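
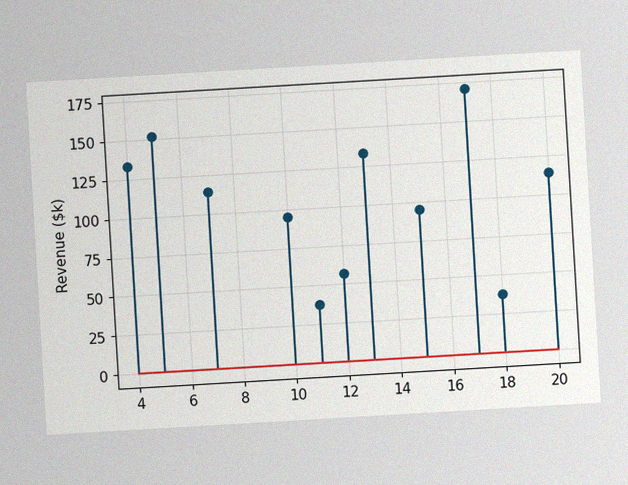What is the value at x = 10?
The chart is tilted about 3° counter-clockwise, with some photo noise. The stem at x=10 reaches $95k.

$95k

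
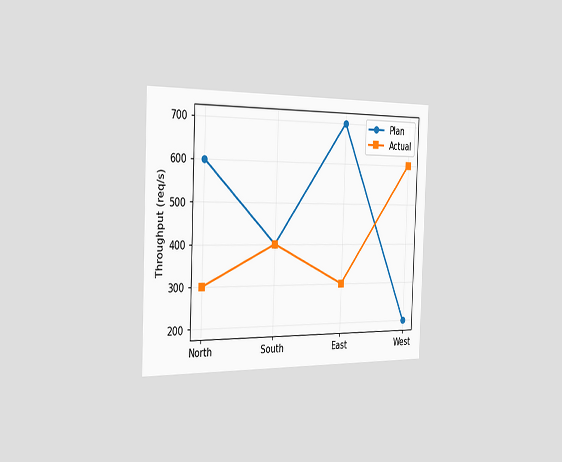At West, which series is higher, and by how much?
The chart is tilted about 2° clockwise and viewed slightly from the left. At West, Actual sits above the other line by 400req/s.

Actual, by 400req/s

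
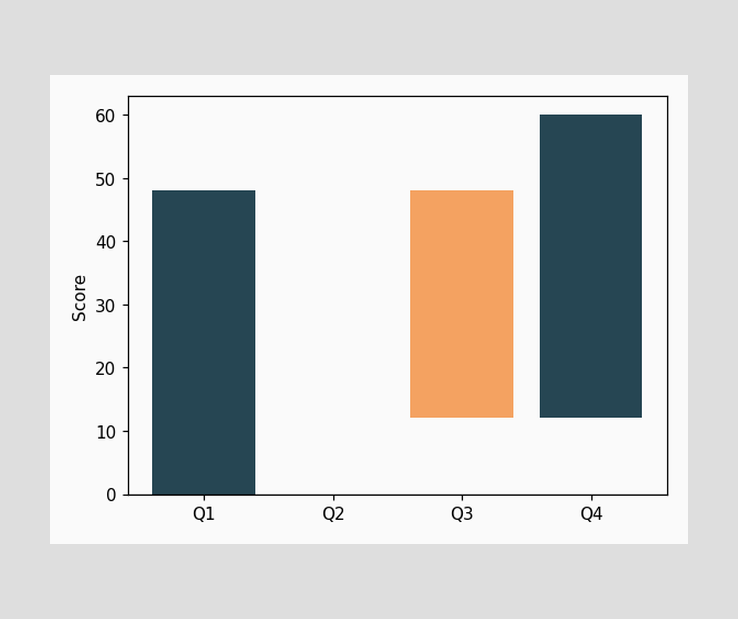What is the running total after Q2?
48

After Q2 the running total reaches 48.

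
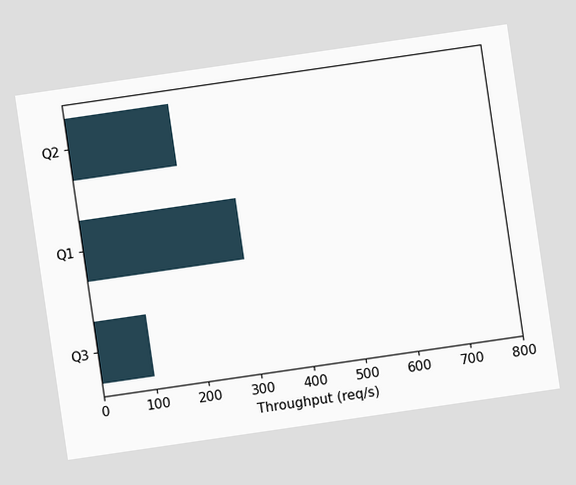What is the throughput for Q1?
300req/s

The chart is tilted about 8° counter-clockwise. Reading along the chart's x-axis, the Q1 bar reaches 300req/s.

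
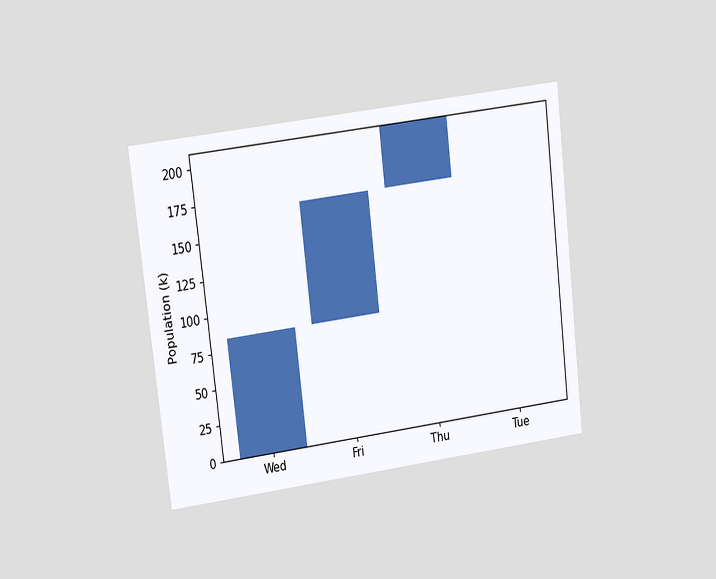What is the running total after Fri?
168k

The chart is tilted about 7° counter-clockwise and viewed at a slight angle. After Fri the running total reaches 168k.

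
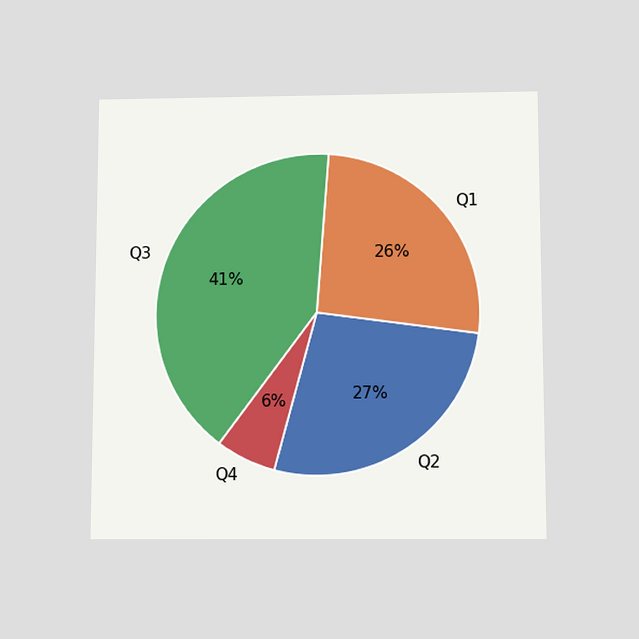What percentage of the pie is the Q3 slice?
41%

The chart is viewed slightly from below. The Q3 slice takes up 41% of the pie.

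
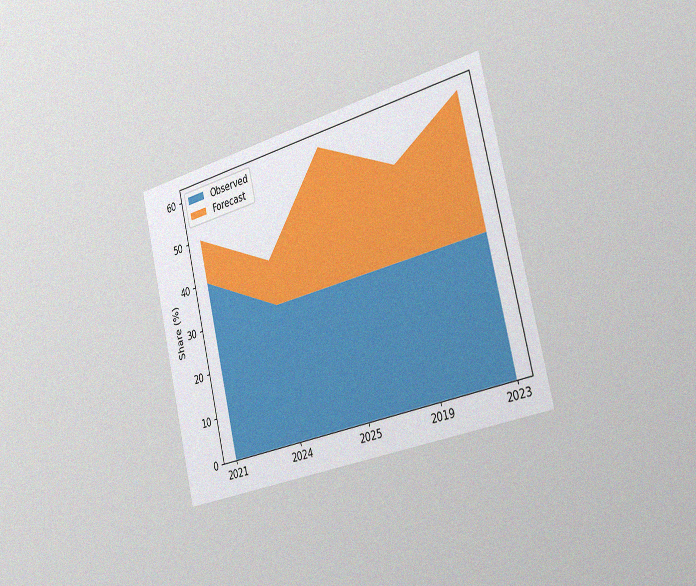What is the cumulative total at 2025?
The chart is tilted about 13° counter-clockwise and viewed slightly from the right, with some photo noise. The stacked total at 2025 reaches 60%.

60%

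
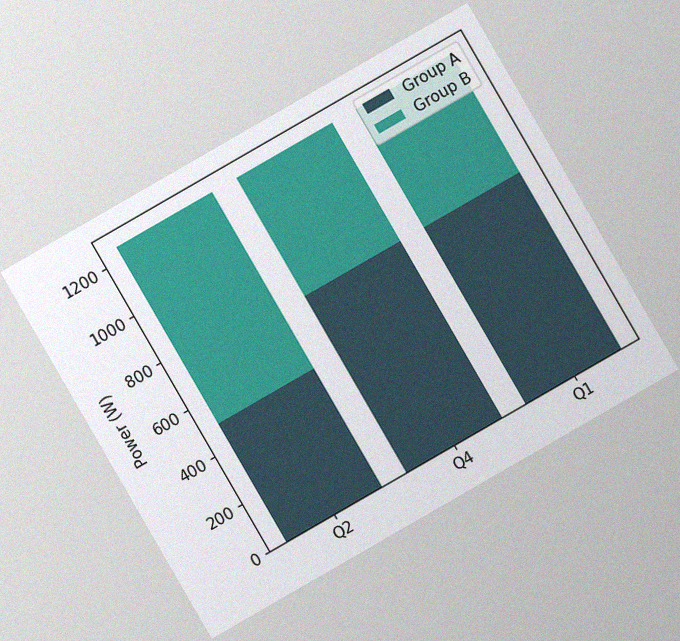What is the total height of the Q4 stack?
1250W

The chart is tilted about 30° counter-clockwise, with some photo noise. The Q4 stack's top reaches 1250W on the y-axis.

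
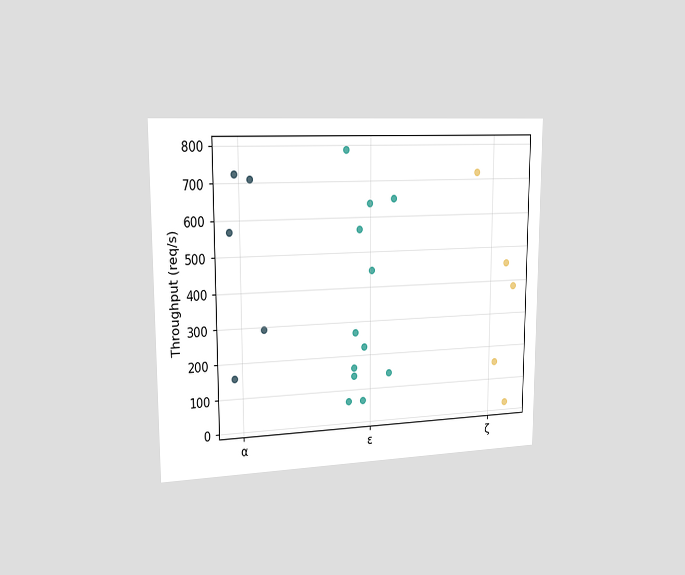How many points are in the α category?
The chart is viewed slightly from the left. Counting the markers in the α column gives 5.

5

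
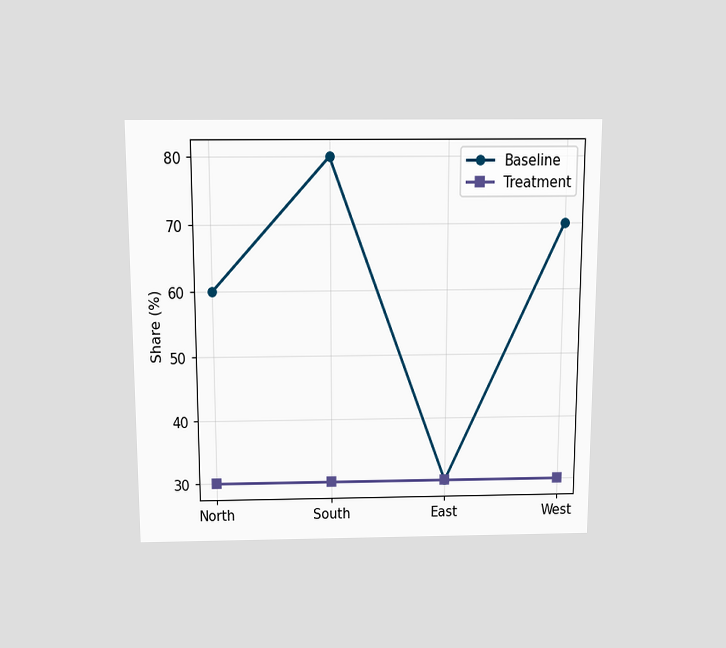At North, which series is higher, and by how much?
The chart is viewed slightly from above. At North, Baseline sits above the other line by 30%.

Baseline, by 30%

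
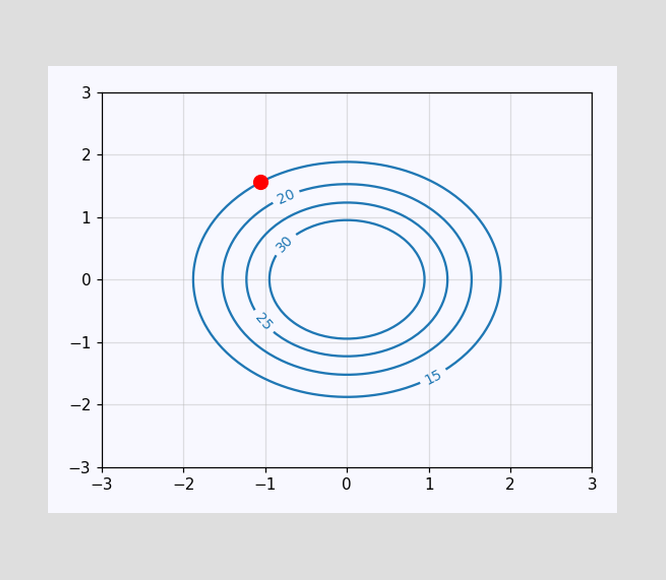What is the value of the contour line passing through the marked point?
The marked point sits on the contour labelled 15.

15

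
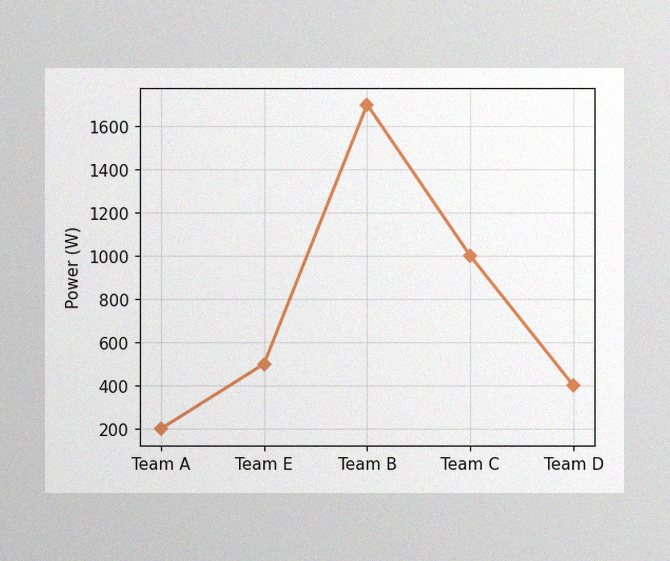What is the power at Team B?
1700W

The image has some photo noise and uneven lighting. At Team B, the line is at 1700W.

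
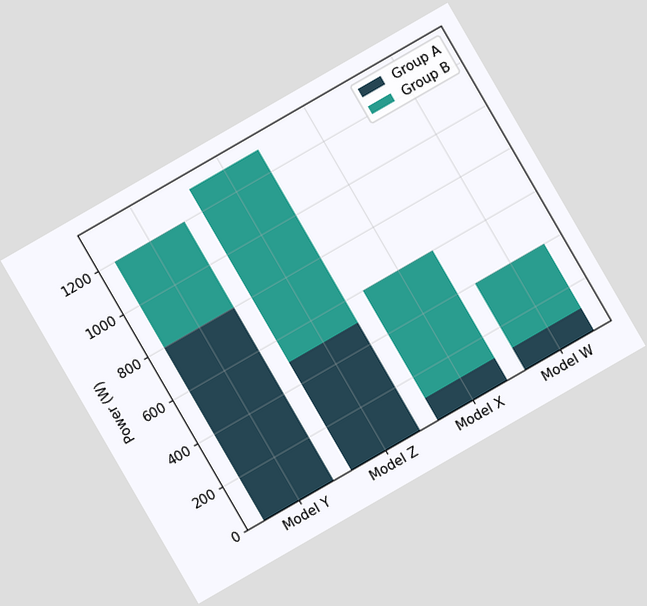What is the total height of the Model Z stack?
1300W

The chart is tilted about 30° counter-clockwise. The Model Z stack's top reaches 1300W on the y-axis.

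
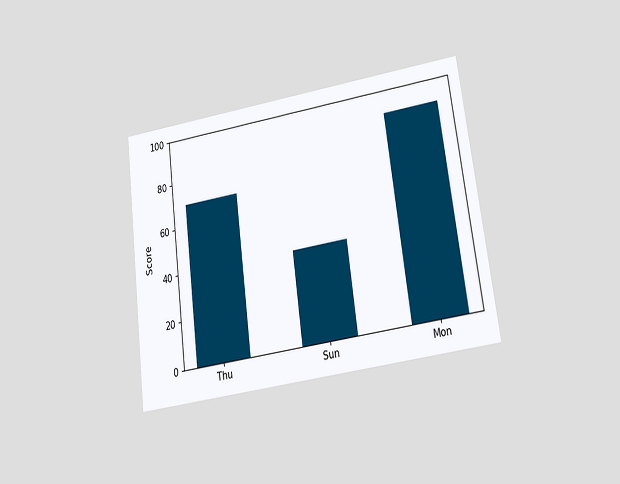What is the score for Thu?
70

The chart is tilted about 8° counter-clockwise and viewed at a slight angle. Reading along the chart's y-axis, the Thu bar reaches 70.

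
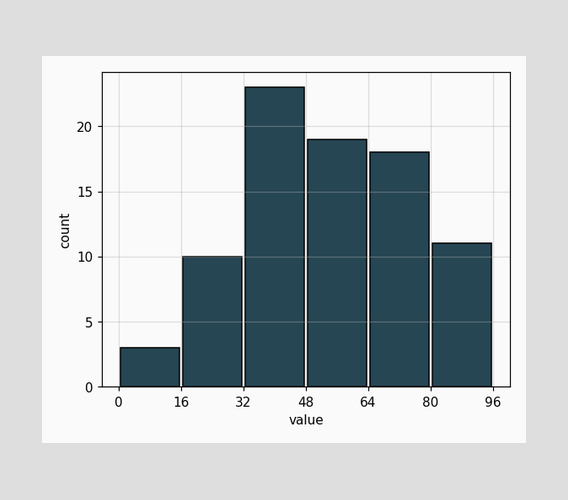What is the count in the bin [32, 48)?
The [32, 48) bin has height 23.

23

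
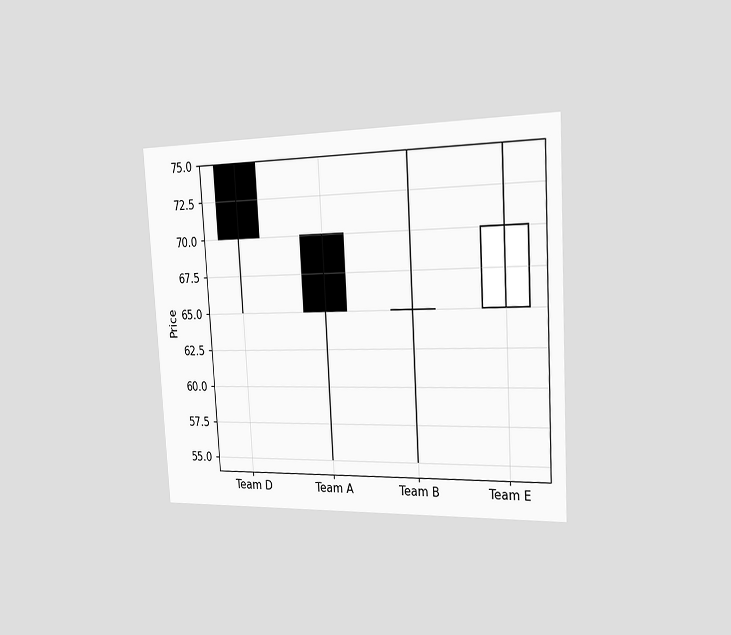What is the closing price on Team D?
The chart is tilted about 3° counter-clockwise and viewed slightly from the right. The Team D candle closes at 70.

70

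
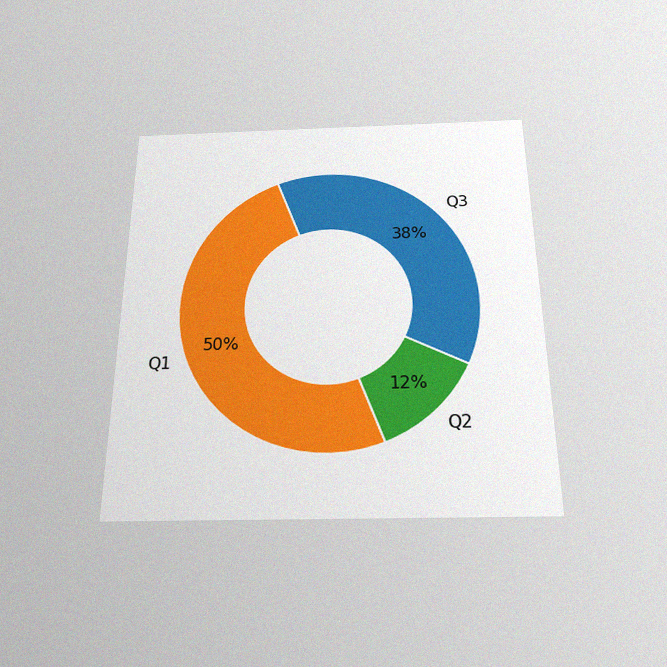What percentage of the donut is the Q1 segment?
50%

The chart is viewed slightly from below, with some photo noise. The Q1 segment takes up 50% of the ring.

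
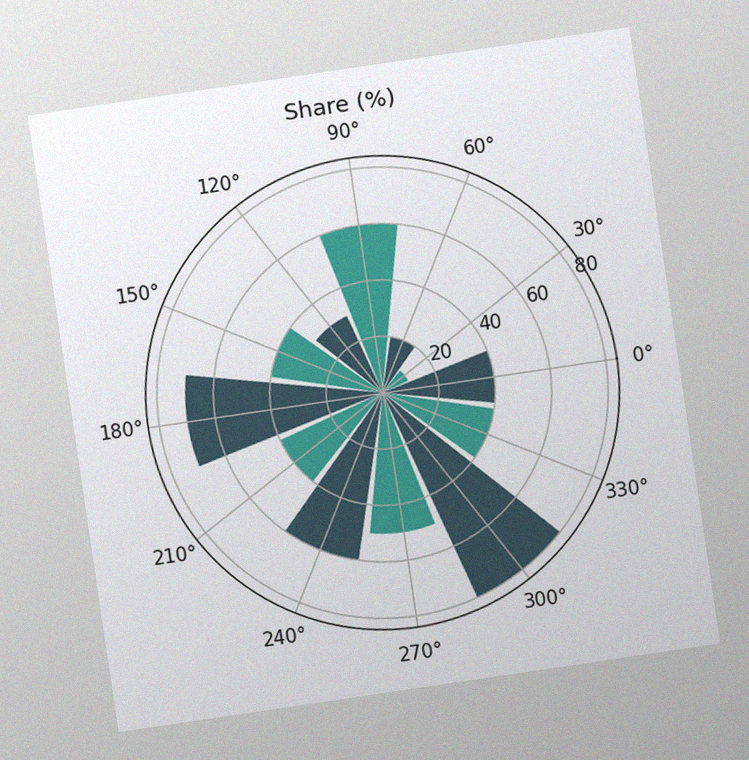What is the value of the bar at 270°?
The chart is tilted about 8° counter-clockwise, with some photo noise. The bar at 270° reaches 50% on the radial axis.

50%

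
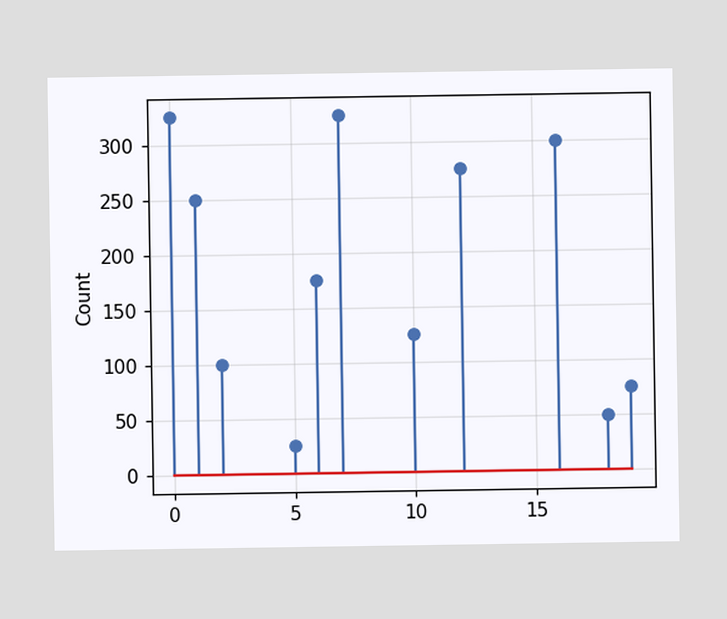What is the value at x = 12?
275

The stem at x=12 reaches 275.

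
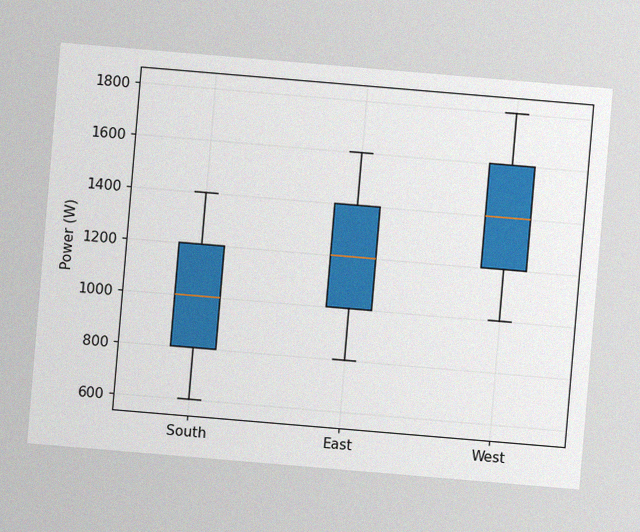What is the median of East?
1200W

The chart is tilted about 5° clockwise, with some photo noise. The median line in the East box sits at 1200W.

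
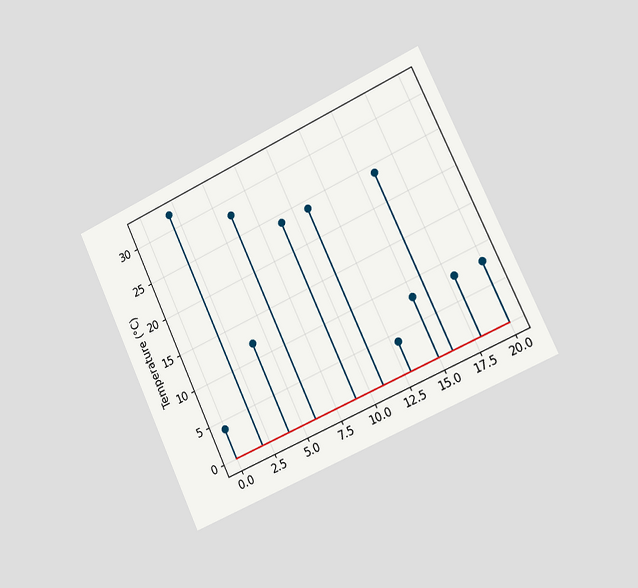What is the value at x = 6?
The chart is tilted about 25° counter-clockwise and viewed slightly from the right. The stem at x=6 reaches 28°C.

28°C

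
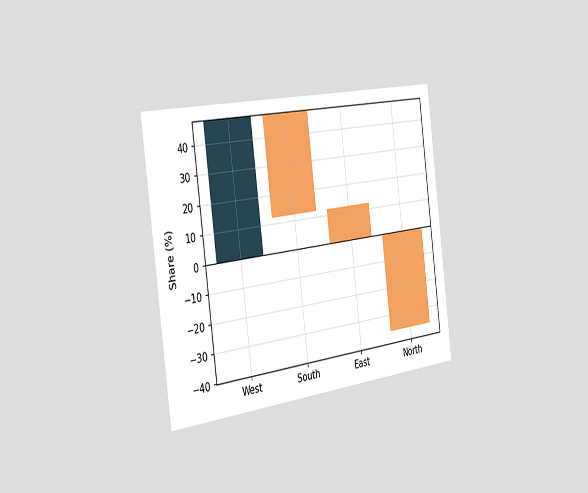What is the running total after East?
The chart is tilted about 7° counter-clockwise and viewed slightly from the left. After East the running total reaches 0%.

0%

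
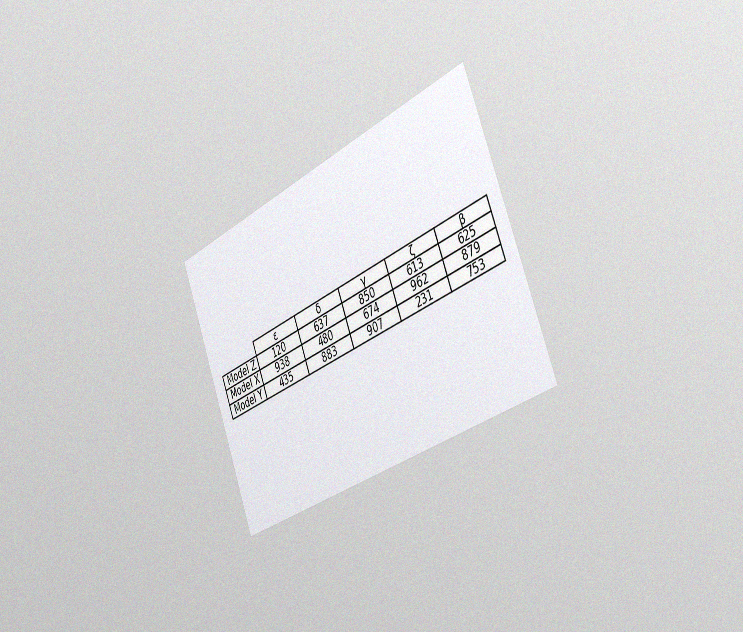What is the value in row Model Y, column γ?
907

The chart is tilted about 22° counter-clockwise and viewed slightly from the right, with some photo noise. The (Model Y, γ) cell reads 907.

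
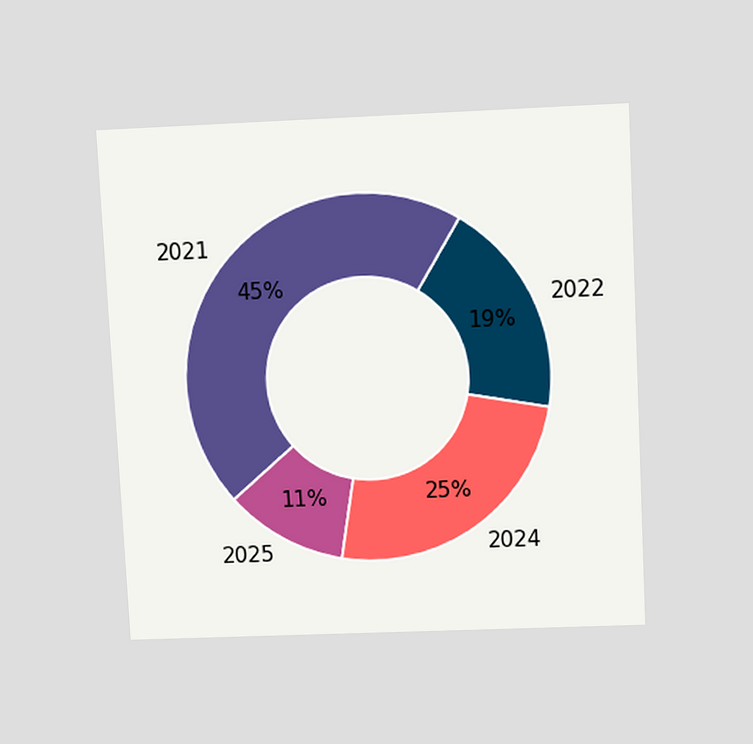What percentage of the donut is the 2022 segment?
The chart is tilted about 3° counter-clockwise and viewed slightly from above. The 2022 segment takes up 19% of the ring.

19%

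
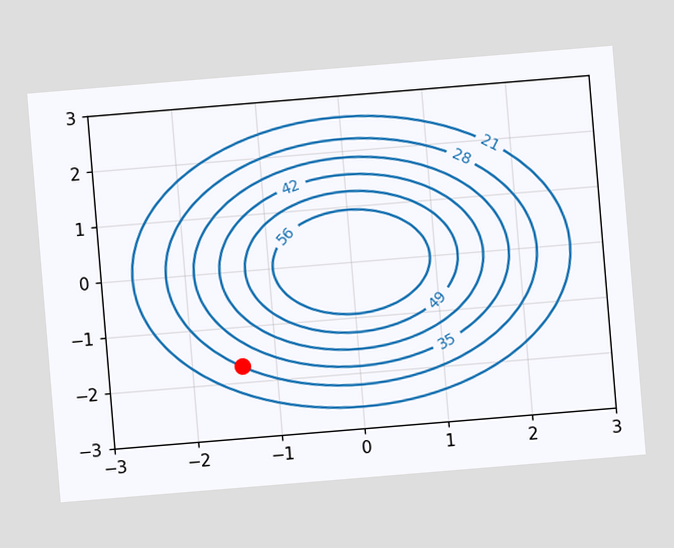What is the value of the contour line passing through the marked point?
The chart is tilted about 5° counter-clockwise. The marked point sits on the contour labelled 28.

28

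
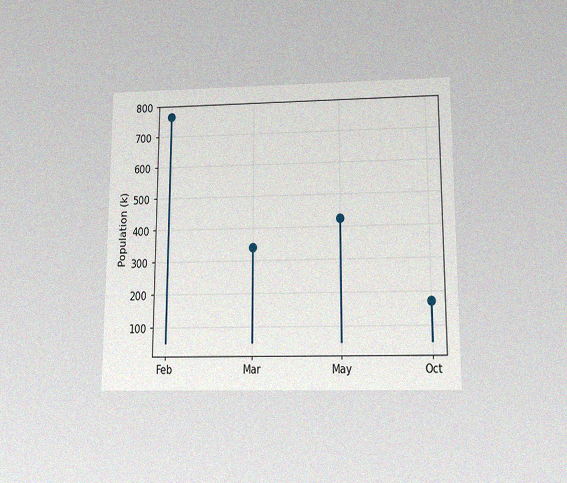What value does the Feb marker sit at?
765k

The chart is viewed slightly from below, with some photo noise. The Feb marker sits at 765k.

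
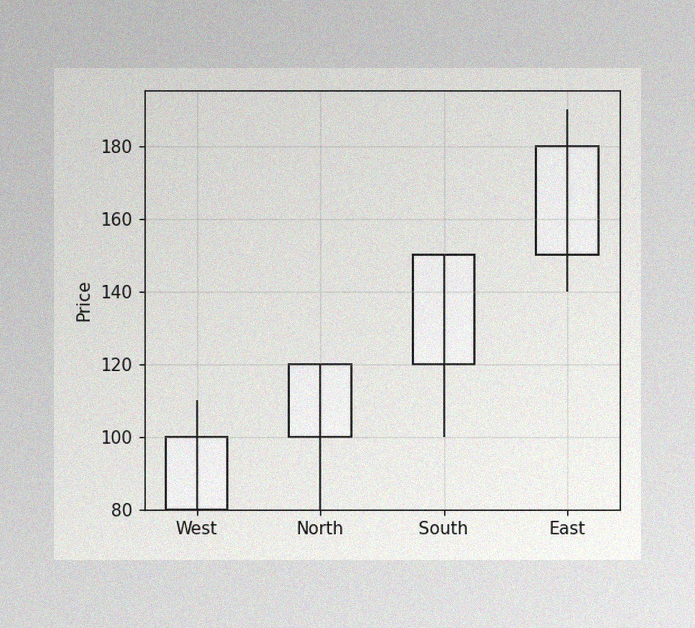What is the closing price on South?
150

The image has some photo noise and uneven lighting. The South candle closes at 150.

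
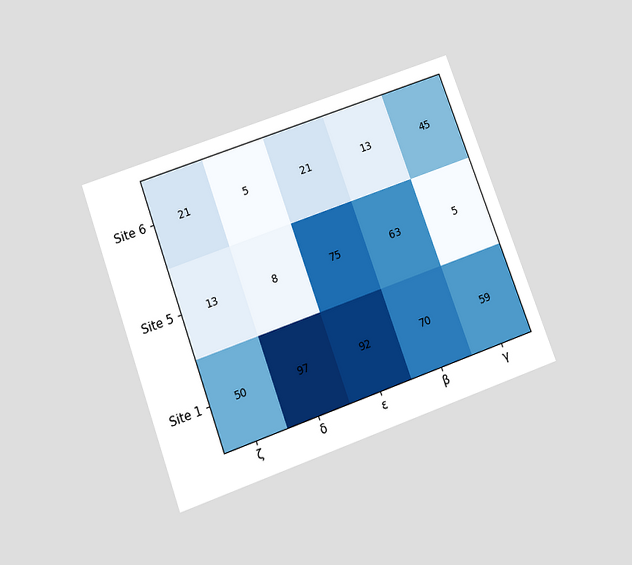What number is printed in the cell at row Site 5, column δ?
8

The chart is tilted about 20° counter-clockwise and viewed slightly from below. The (Site 5, δ) cell reads 8.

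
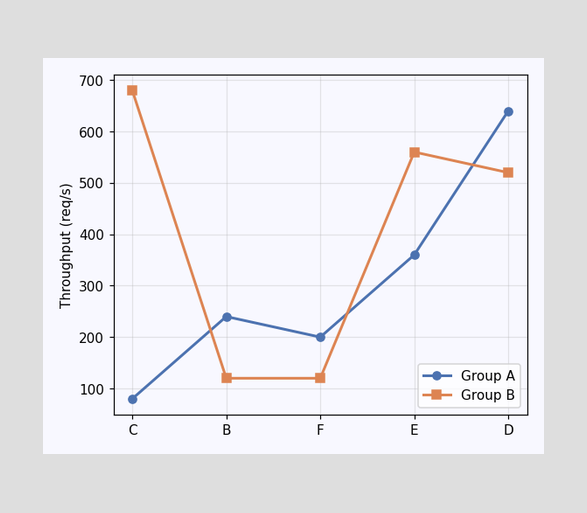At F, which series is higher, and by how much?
Group A, by 80req/s

At F, Group A sits above the other line by 80req/s.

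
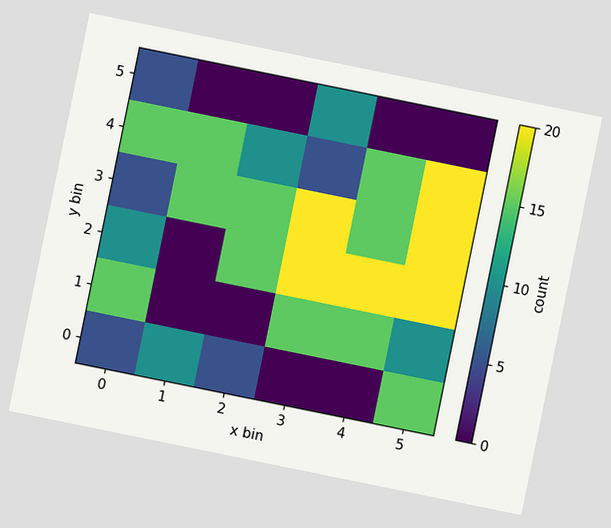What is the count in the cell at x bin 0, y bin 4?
15

The chart is tilted about 12° clockwise. Matching the cell (0, 4) against the colorbar gives 15.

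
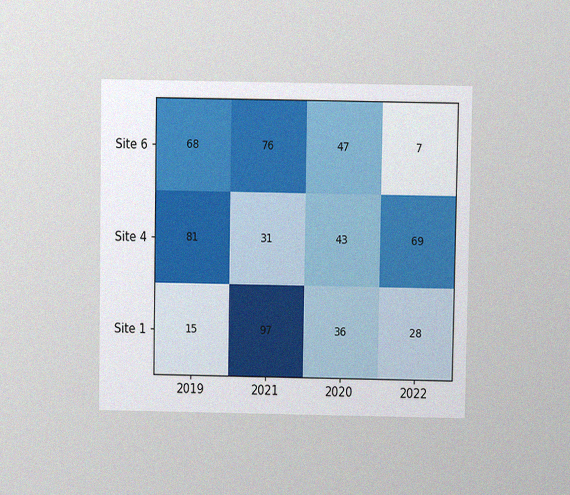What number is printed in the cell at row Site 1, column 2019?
15

The chart is viewed at a slight angle, with some photo noise. The (Site 1, 2019) cell reads 15.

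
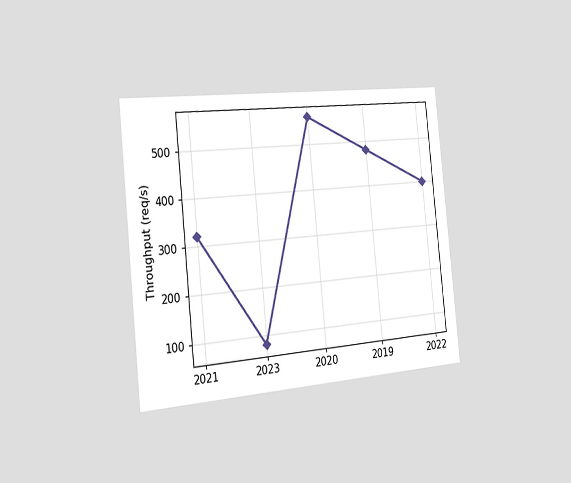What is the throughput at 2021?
The chart is tilted about 6° counter-clockwise and viewed slightly from the left. At 2021, the line is at 320req/s.

320req/s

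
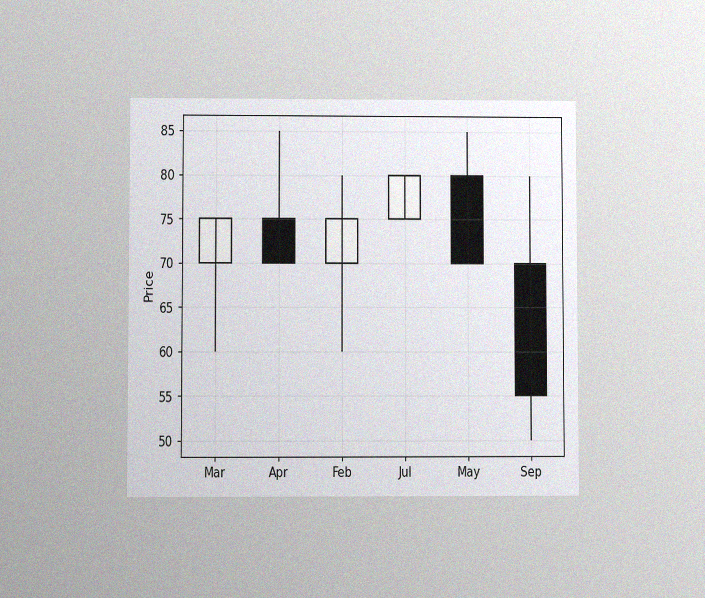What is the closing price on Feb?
The chart is viewed at a slight angle, with some photo noise. The Feb candle closes at 75.

75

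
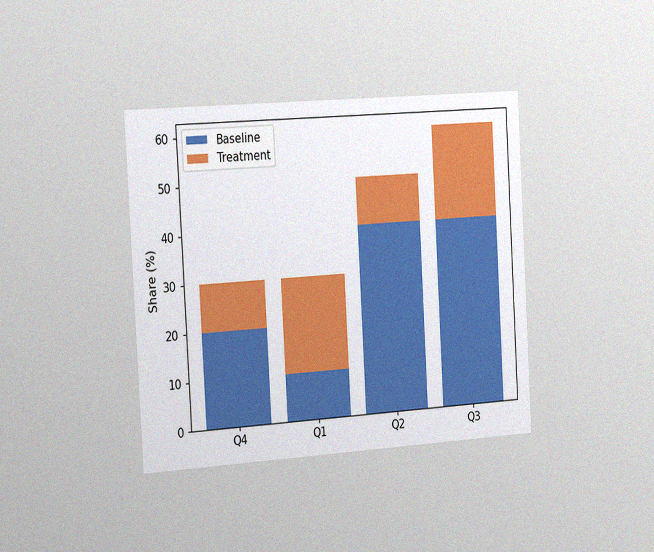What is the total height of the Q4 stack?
The chart is tilted about 3° counter-clockwise and viewed slightly from the left, with some photo noise. The Q4 stack's top reaches 30% on the y-axis.

30%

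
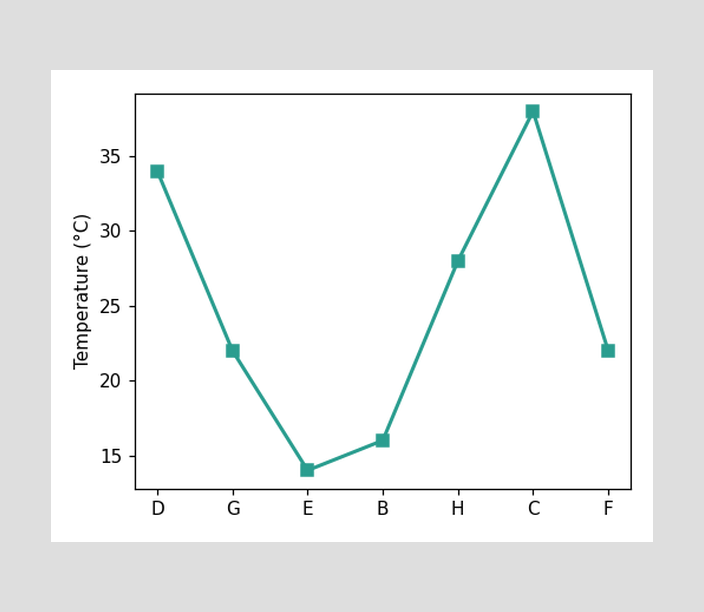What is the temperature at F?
At F, the line is at 22°C.

22°C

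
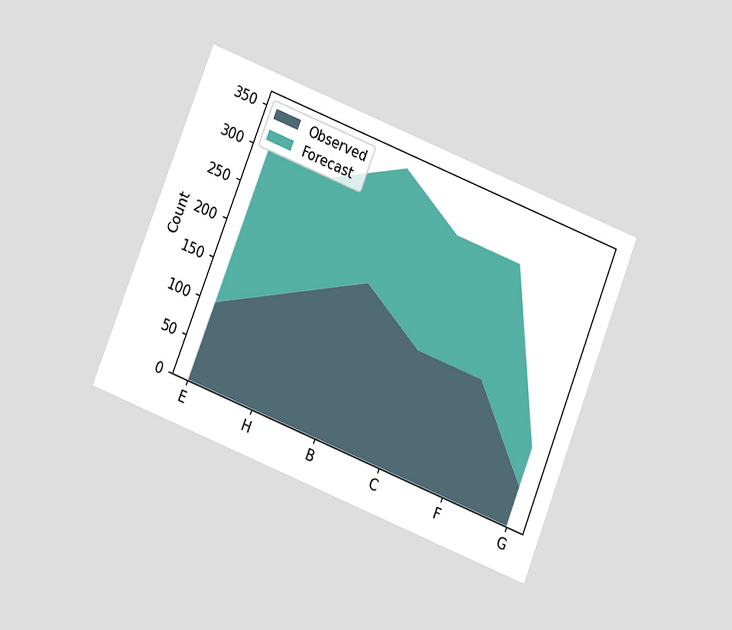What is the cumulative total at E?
300

The chart is tilted about 22° clockwise and viewed at a slight angle. The stacked total at E reaches 300.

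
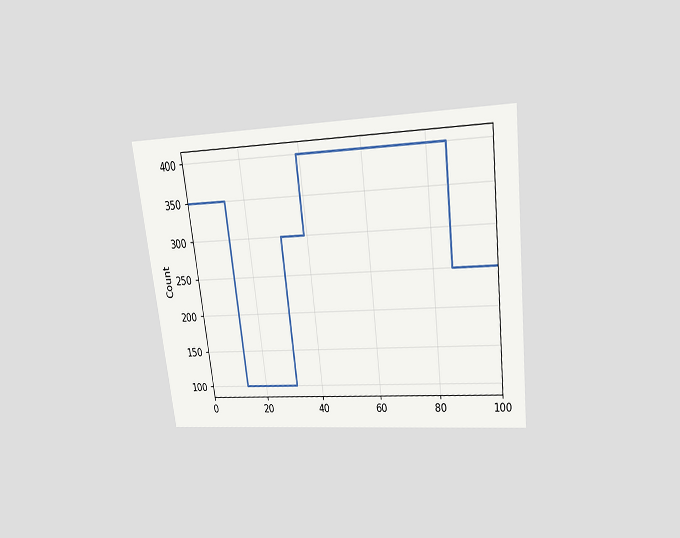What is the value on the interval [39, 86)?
400

The chart is tilted about 7° counter-clockwise and viewed slightly from above. On [39, 86) the step sits at 400.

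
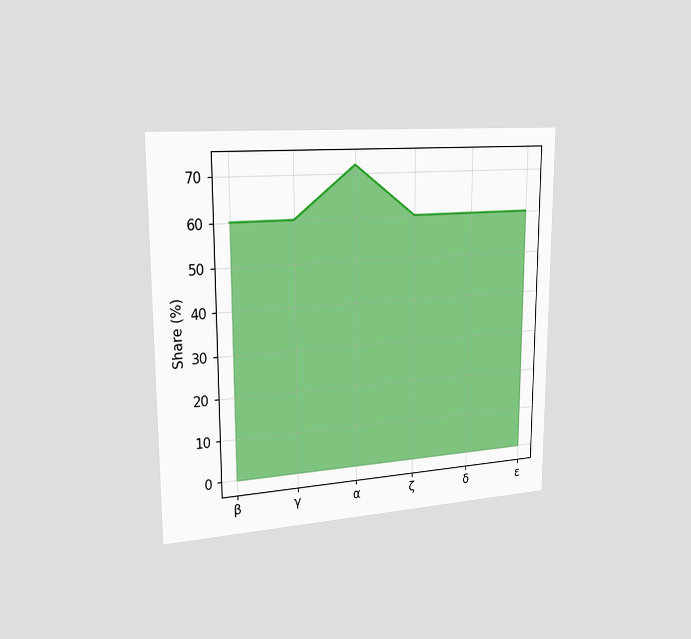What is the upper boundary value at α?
The chart is viewed slightly from the left. At α the upper boundary is at 72%.

72%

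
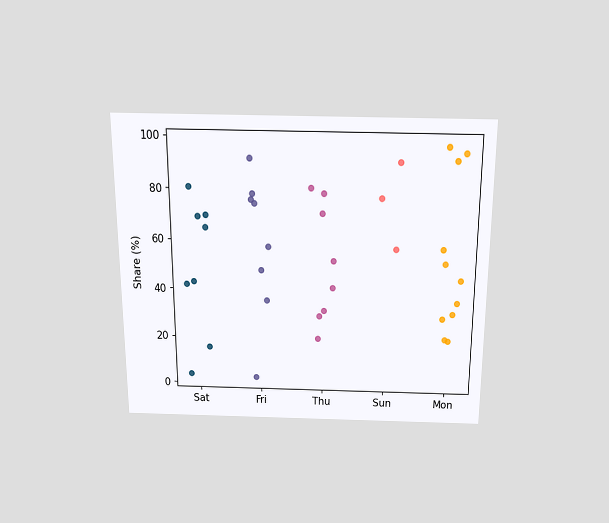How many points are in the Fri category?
8

The chart is viewed slightly from above. Counting the markers in the Fri column gives 8.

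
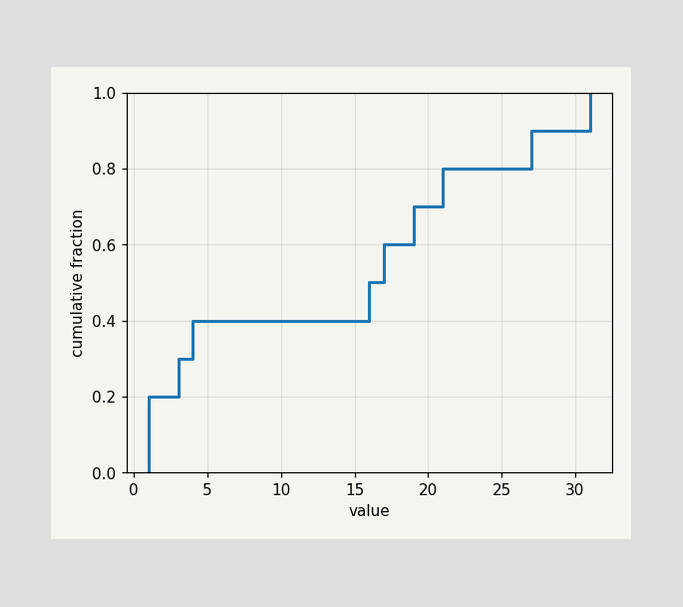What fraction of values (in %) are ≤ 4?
At x=4 the ECDF step is at 40%.

40%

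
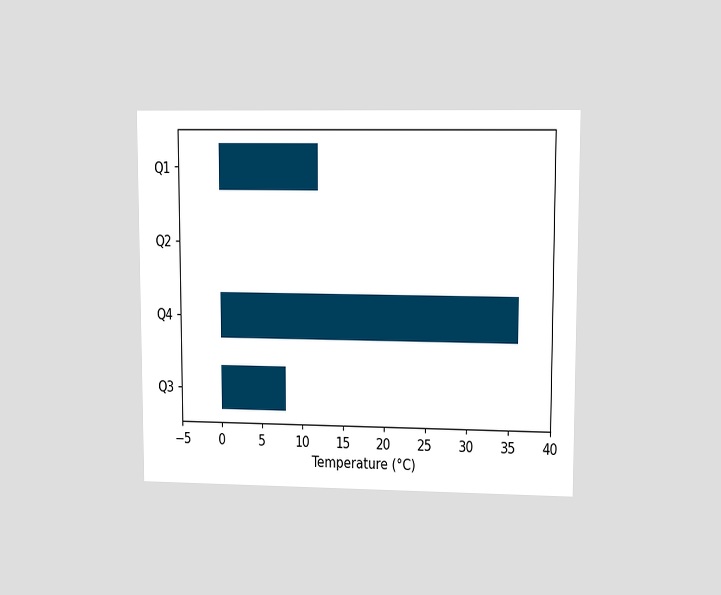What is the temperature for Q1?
The chart is viewed at a slight angle. Reading along the chart's x-axis, the Q1 bar reaches 12°C.

12°C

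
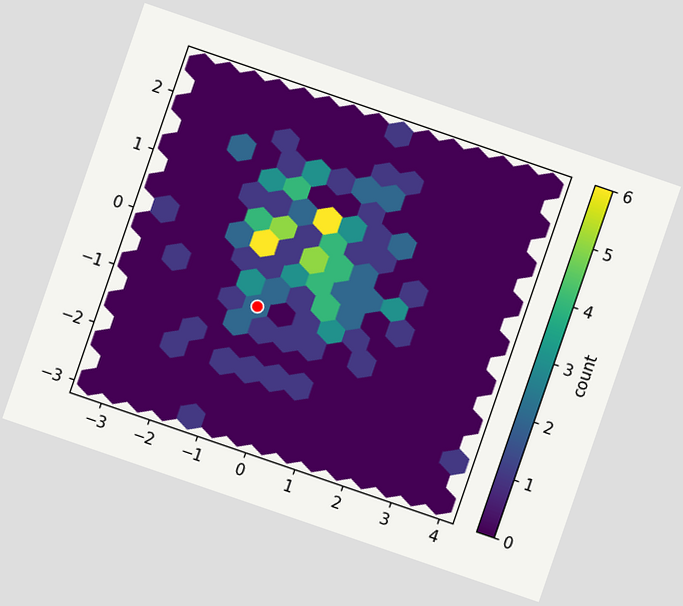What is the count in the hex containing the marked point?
The chart is tilted about 19° clockwise. The marked hex reads 2 on the colorbar.

2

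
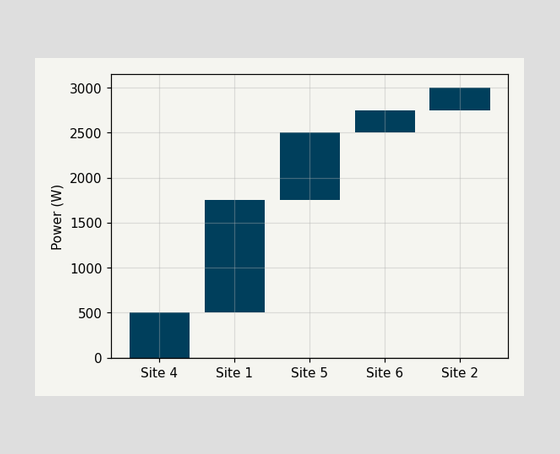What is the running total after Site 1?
1750W

After Site 1 the running total reaches 1750W.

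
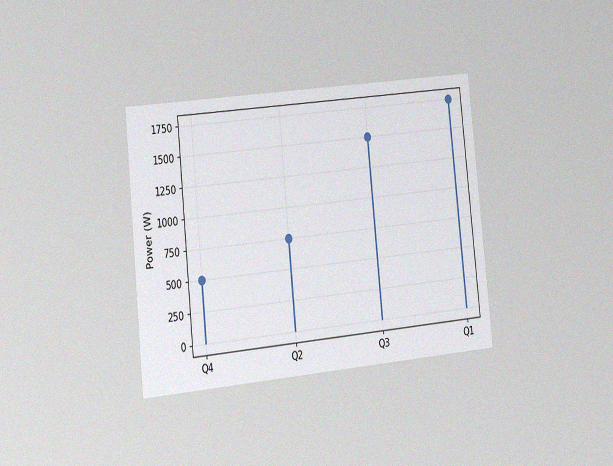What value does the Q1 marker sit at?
The chart is tilted about 6° counter-clockwise and viewed slightly from the left, with some photo noise. The Q1 marker sits at 1750W.

1750W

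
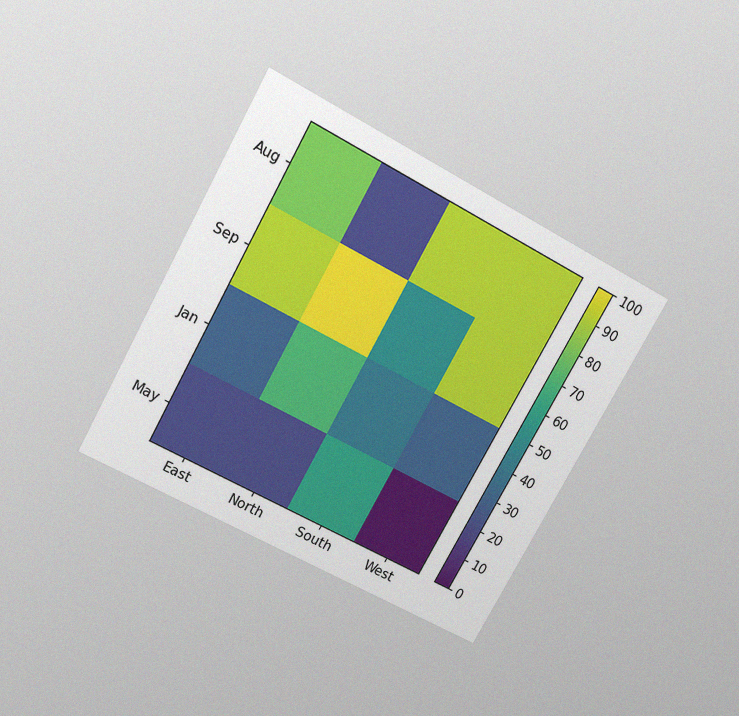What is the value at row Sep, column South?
The chart is tilted about 29° clockwise and viewed slightly from above, with some photo noise. Matching cell (Sep, South) against the colorbar gives 50.

50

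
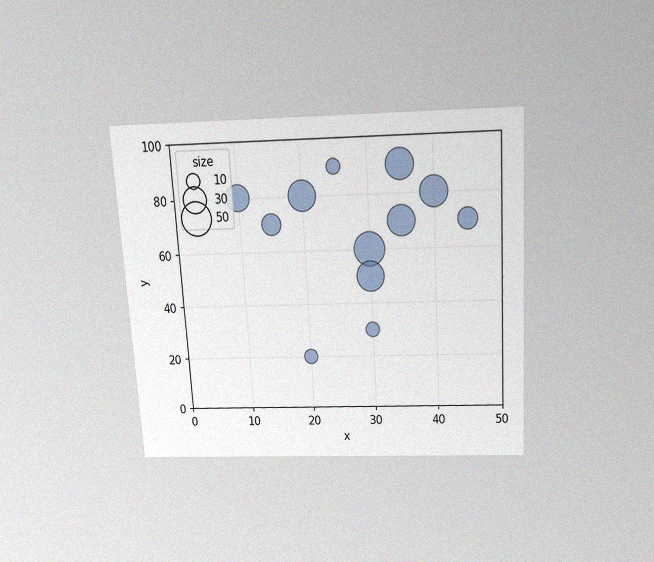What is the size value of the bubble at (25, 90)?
10

The chart is tilted about 4° counter-clockwise and viewed slightly from above, with some photo noise. Matching the bubble at (25, 90) against the size legend gives 10.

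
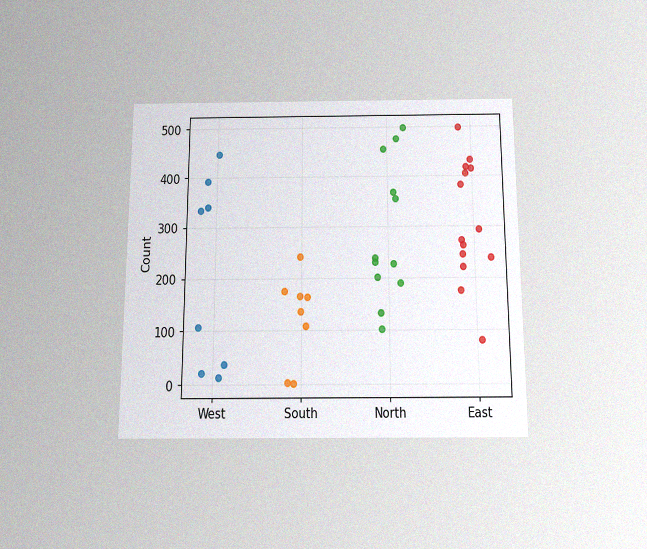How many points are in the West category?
The chart is viewed slightly from below, with some photo noise. Counting the markers in the West column gives 8.

8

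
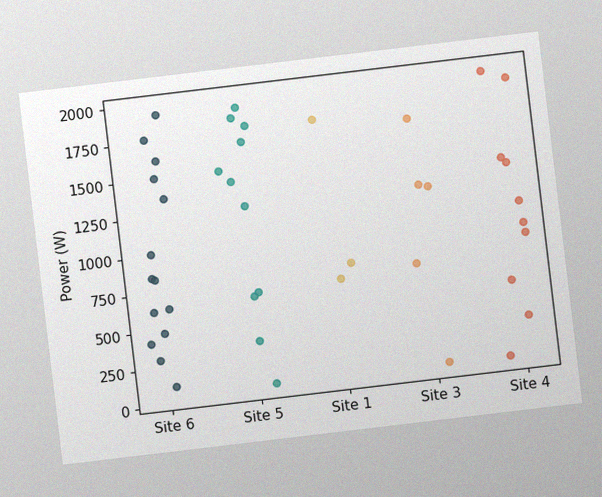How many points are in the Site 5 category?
11

The chart is tilted about 7° counter-clockwise, with some photo noise. Counting the markers in the Site 5 column gives 11.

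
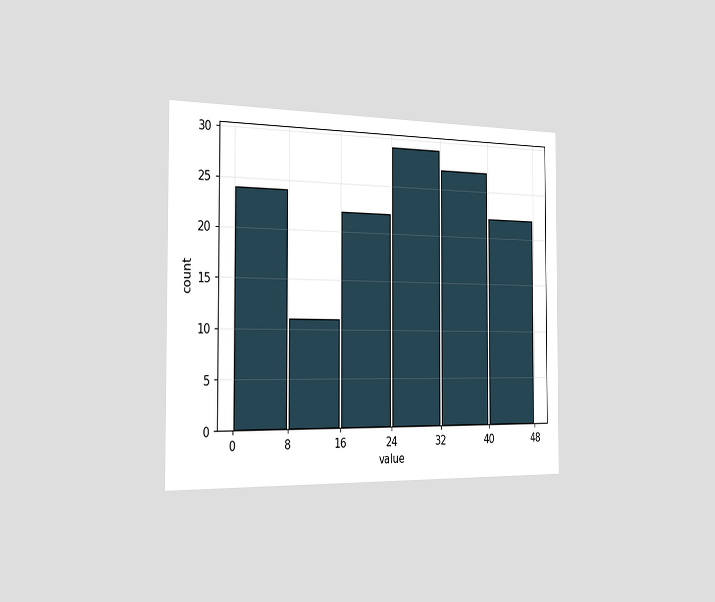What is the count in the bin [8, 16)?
The chart is viewed slightly from the left. The [8, 16) bin has height 11.

11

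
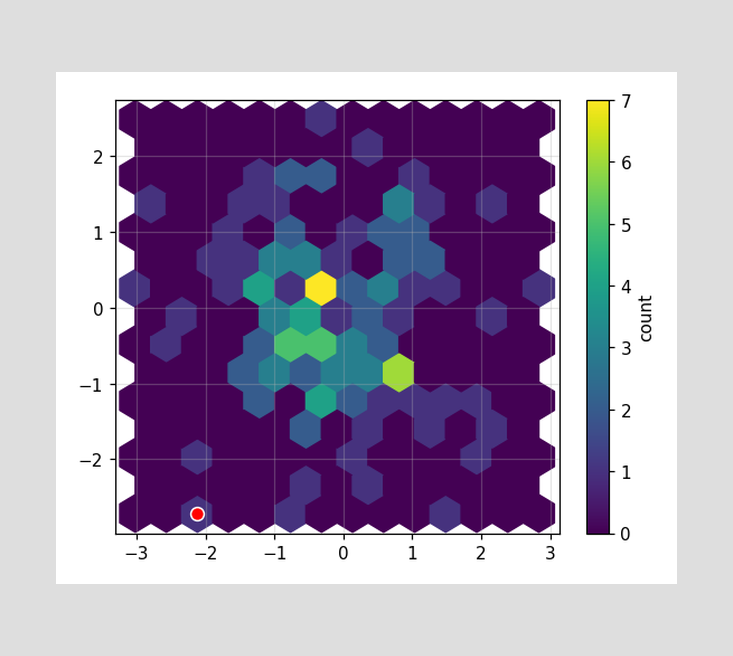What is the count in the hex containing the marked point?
1

The marked hex reads 1 on the colorbar.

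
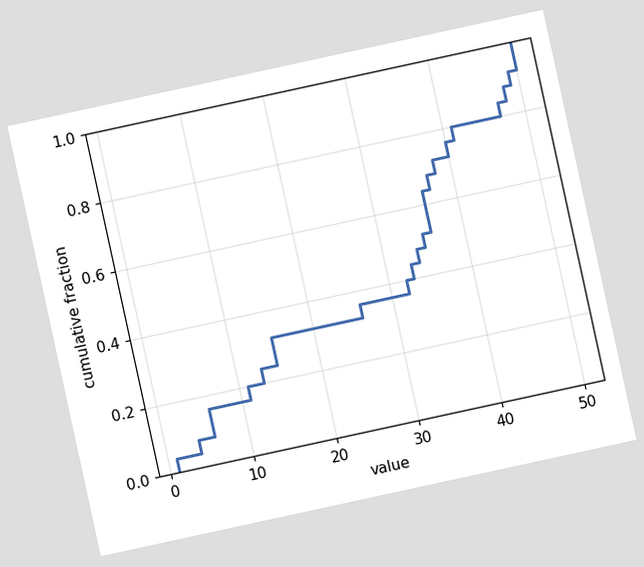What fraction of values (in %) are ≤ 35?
52%

The chart is tilted about 12° counter-clockwise. At x=35 the ECDF step is at 52%.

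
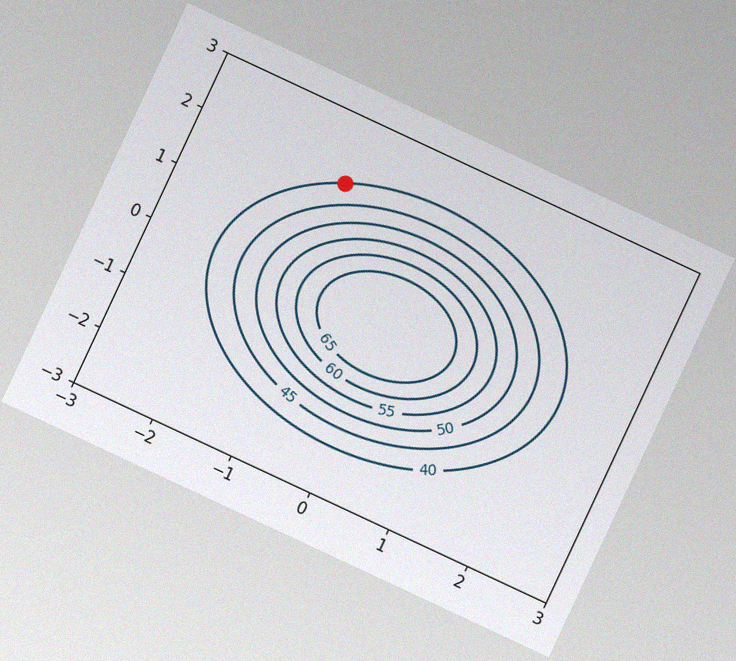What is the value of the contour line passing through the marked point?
The chart is tilted about 25° clockwise, with some photo noise. The marked point sits on the contour labelled 40.

40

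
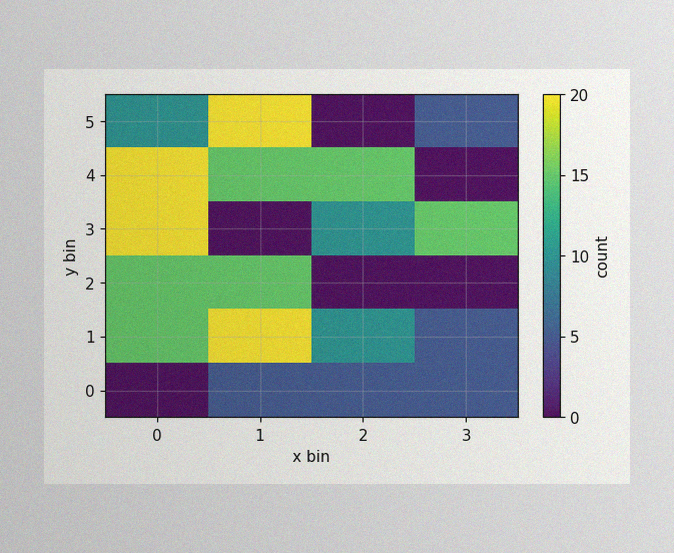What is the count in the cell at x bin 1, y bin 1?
20

The image has some photo noise and uneven lighting. Matching the cell (1, 1) against the colorbar gives 20.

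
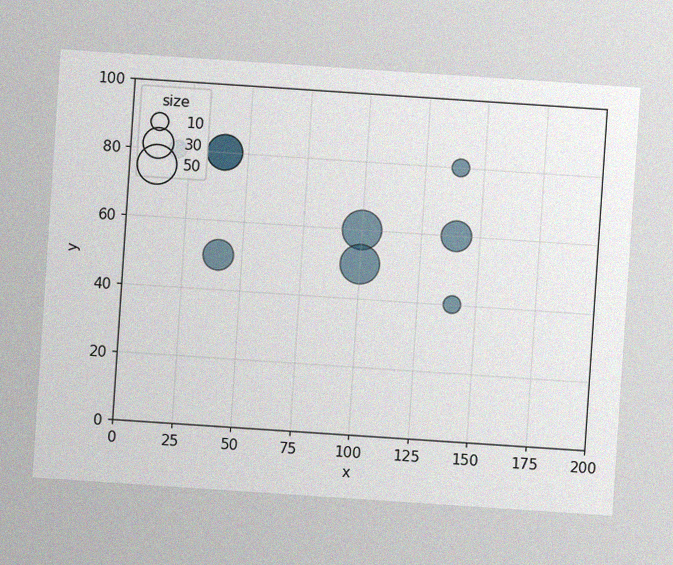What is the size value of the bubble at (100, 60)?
The chart is tilted about 4° clockwise, with some photo noise. Matching the bubble at (100, 60) against the size legend gives 50.

50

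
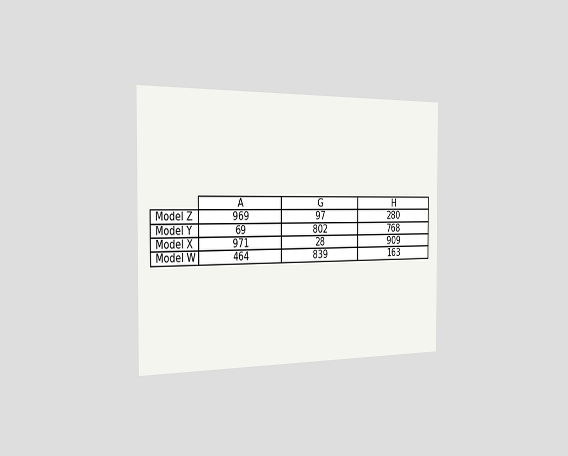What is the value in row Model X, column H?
909

The chart is viewed slightly from the left. The (Model X, H) cell reads 909.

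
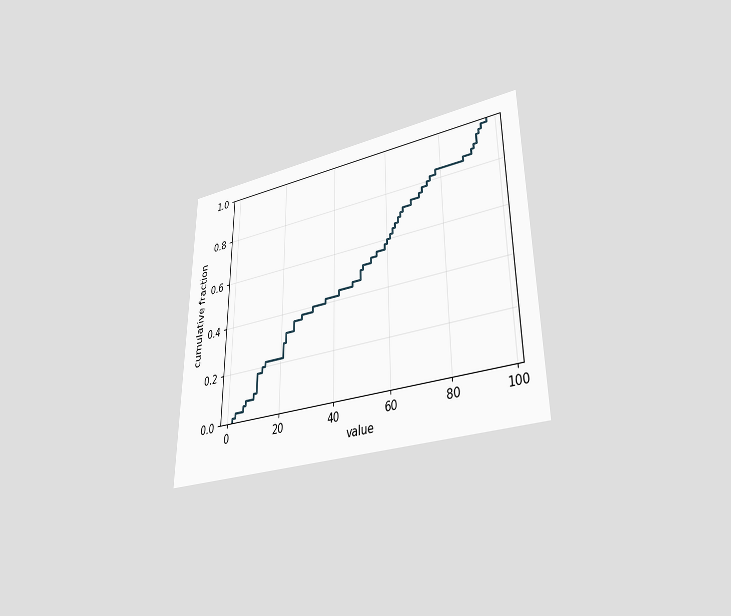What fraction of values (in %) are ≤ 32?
The chart is viewed at a slight angle. At x=32 the ECDF step is at 40%.

40%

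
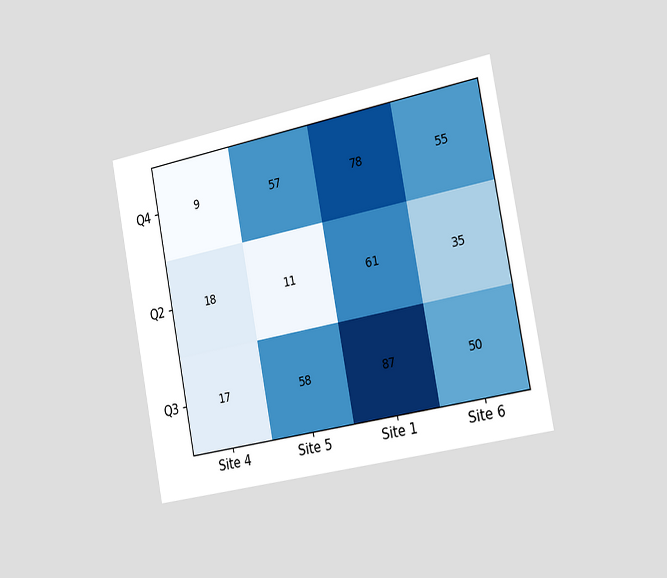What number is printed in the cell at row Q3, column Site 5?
The chart is tilted about 11° counter-clockwise and viewed slightly from the right. The (Q3, Site 5) cell reads 58.

58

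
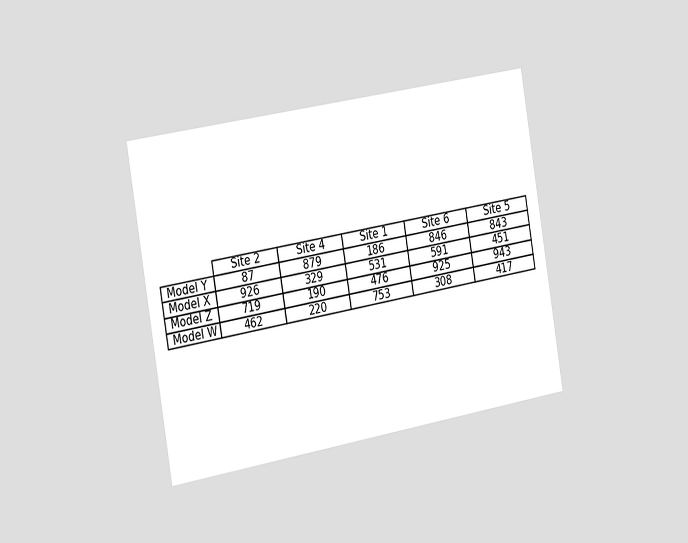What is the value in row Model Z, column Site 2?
The chart is tilted about 10° counter-clockwise and viewed slightly from the left. The (Model Z, Site 2) cell reads 719.

719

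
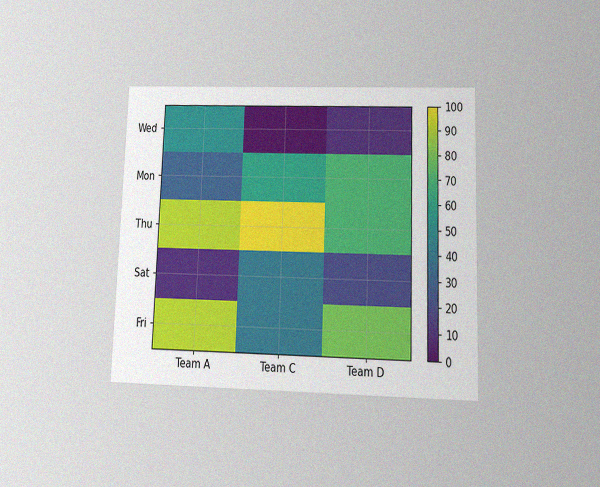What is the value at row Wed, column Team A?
50

The chart is viewed at a slight angle, with some photo noise. Matching cell (Wed, Team A) against the colorbar gives 50.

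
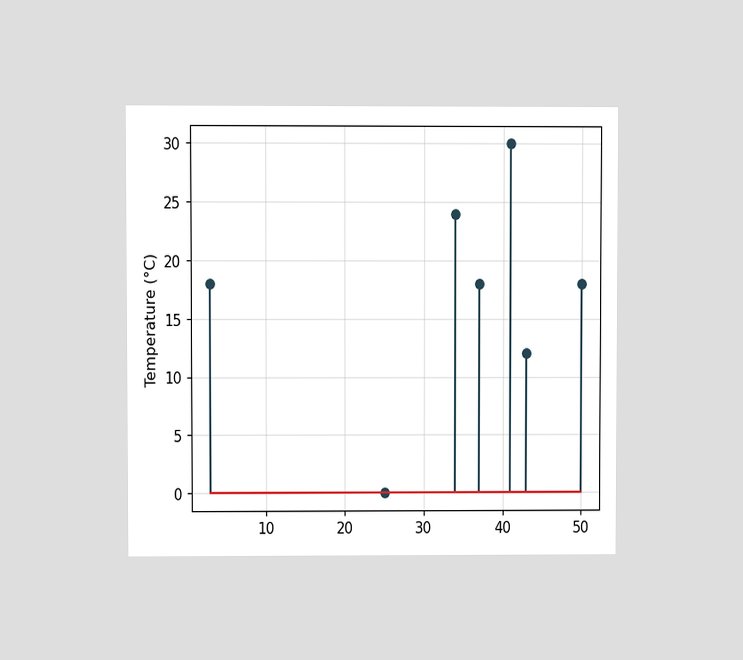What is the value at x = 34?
24°C

The chart is viewed at a slight angle. The stem at x=34 reaches 24°C.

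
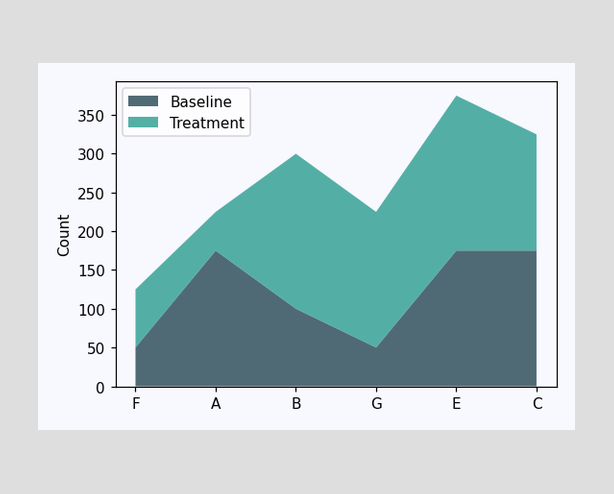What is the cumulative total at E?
375

The stacked total at E reaches 375.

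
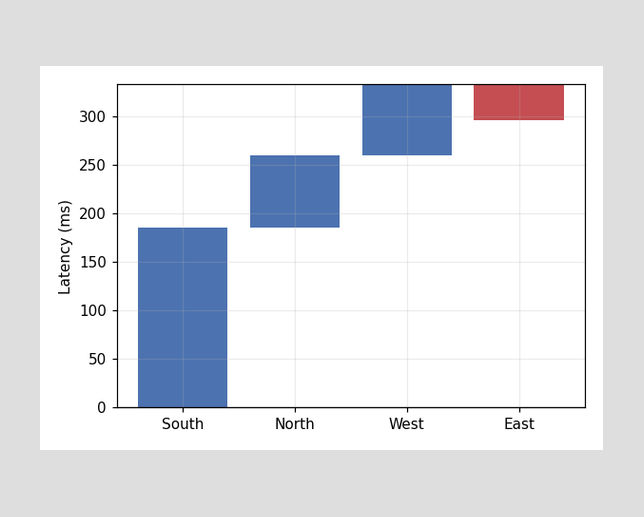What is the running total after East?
After East the running total reaches 296ms.

296ms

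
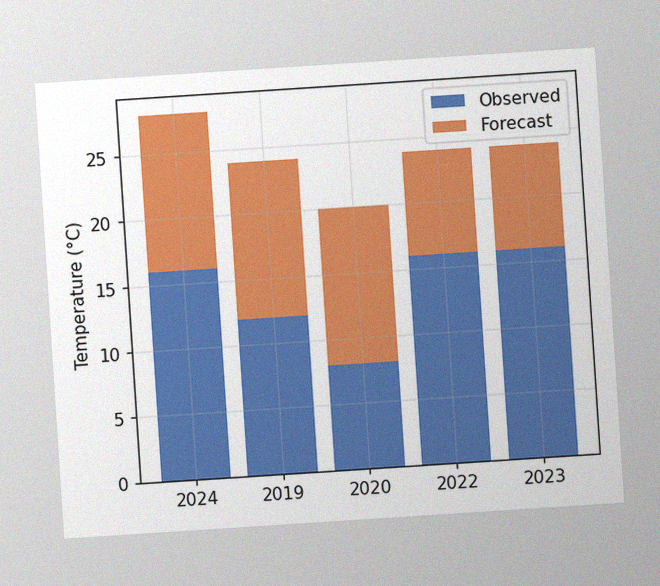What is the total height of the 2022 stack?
The chart is tilted about 4° counter-clockwise, with some photo noise. The 2022 stack's top reaches 24°C on the y-axis.

24°C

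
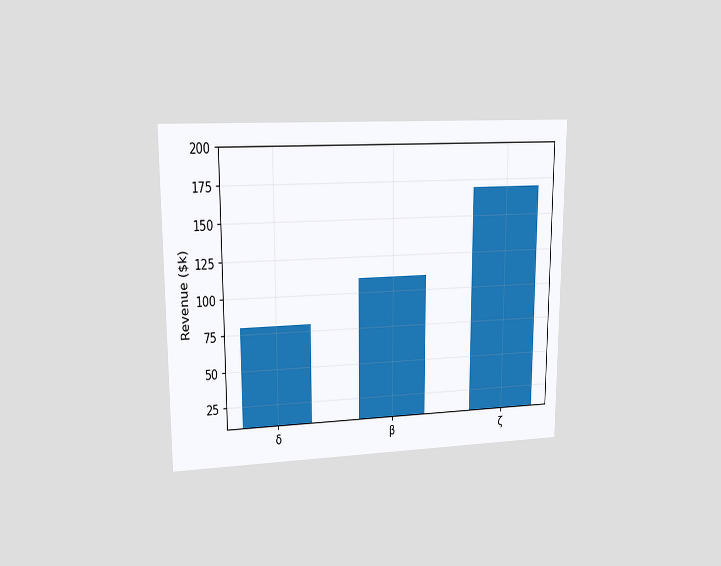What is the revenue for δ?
The chart is viewed at a slight angle. Reading along the chart's y-axis, the δ bar reaches $80k.

$80k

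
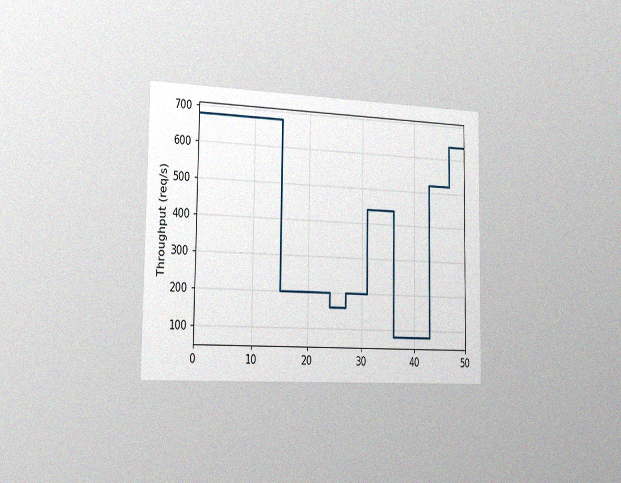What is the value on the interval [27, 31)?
200req/s

The chart is viewed slightly from the left, with some photo noise. On [27, 31) the step sits at 200req/s.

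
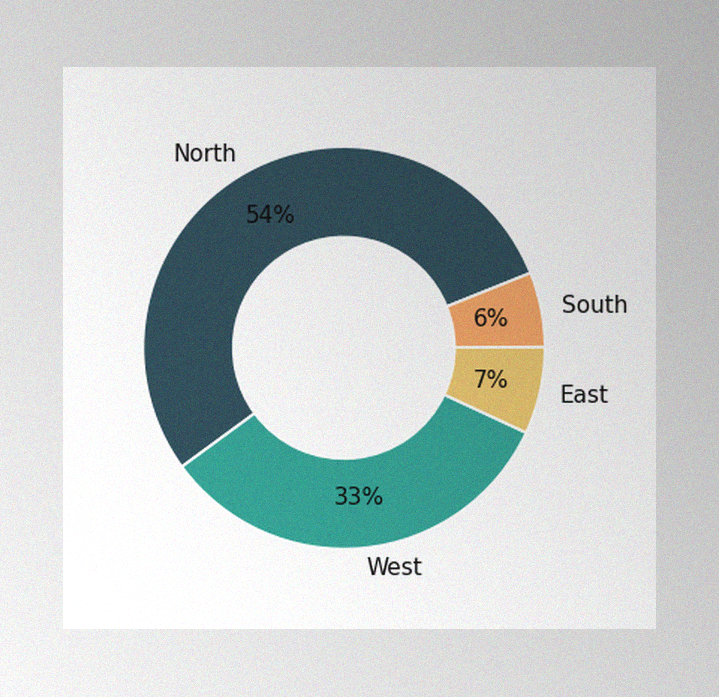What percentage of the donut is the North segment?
The image has some photo noise and uneven lighting. The North segment takes up 54% of the ring.

54%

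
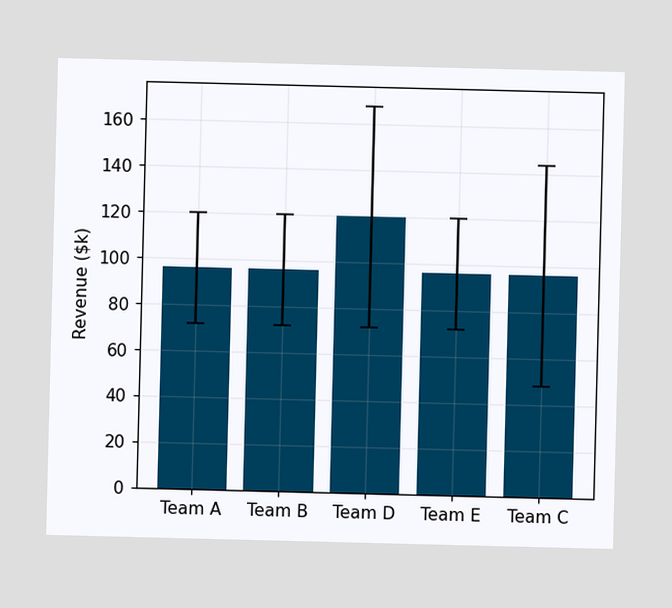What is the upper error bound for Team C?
The Team C bar's upper whisker reaches $144k.

$144k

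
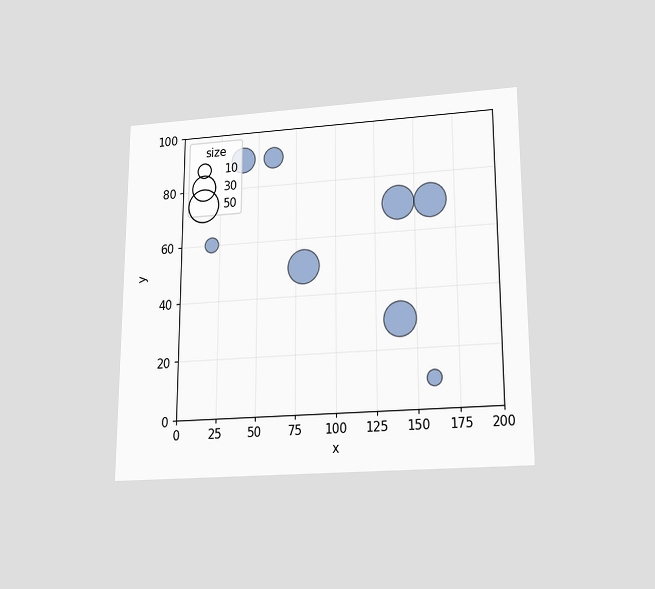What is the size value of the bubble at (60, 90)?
20

The chart is viewed slightly from below. Matching the bubble at (60, 90) against the size legend gives 20.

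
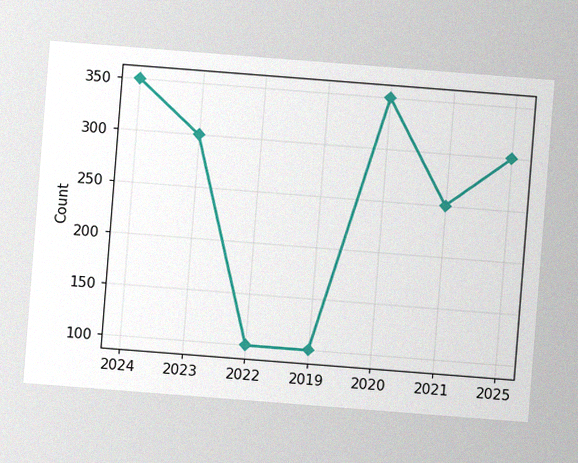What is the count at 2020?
The chart is tilted about 4° clockwise, with some photo noise. At 2020, the line is at 350.

350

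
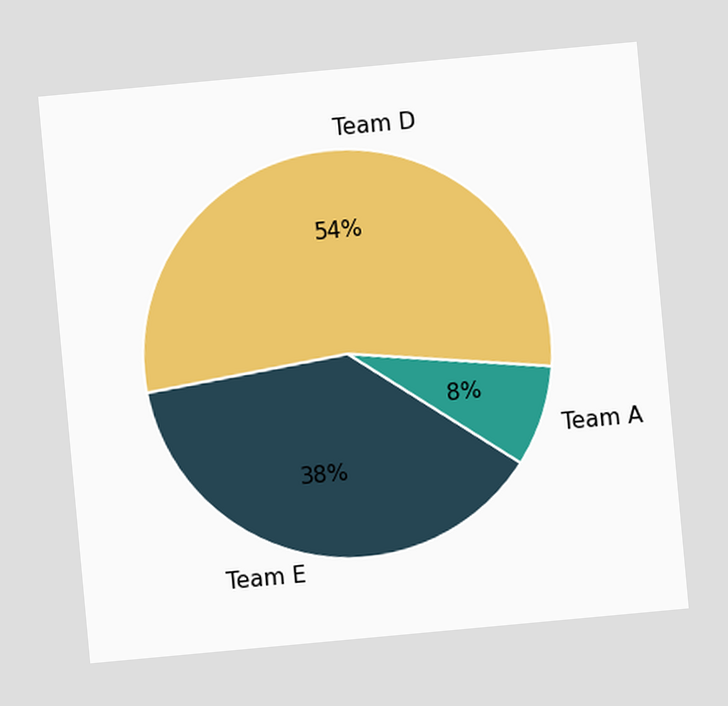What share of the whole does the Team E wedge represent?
38%

The chart is tilted about 5° counter-clockwise. The Team E slice takes up 38% of the pie.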